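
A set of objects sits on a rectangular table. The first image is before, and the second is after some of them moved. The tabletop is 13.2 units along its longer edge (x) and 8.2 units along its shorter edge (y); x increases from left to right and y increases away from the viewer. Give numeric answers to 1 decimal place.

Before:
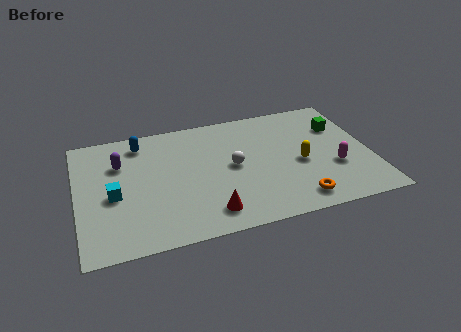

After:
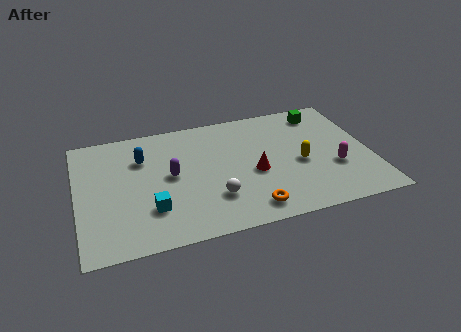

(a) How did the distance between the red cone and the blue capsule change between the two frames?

-0.7

Before: roughly 6.1 units apart; after: 5.4. That's 0.7 units closer together.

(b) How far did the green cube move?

1.4

The green cube was near (12.0, 5.7) before and (11.3, 6.9) after, so it travelled √(0.7² + 1.2²) ≈ 1.4 units.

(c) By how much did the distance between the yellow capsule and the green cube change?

+0.6

The distance was about 2.9 in the first image and 3.5 in the second, so they moved 0.6 units further apart.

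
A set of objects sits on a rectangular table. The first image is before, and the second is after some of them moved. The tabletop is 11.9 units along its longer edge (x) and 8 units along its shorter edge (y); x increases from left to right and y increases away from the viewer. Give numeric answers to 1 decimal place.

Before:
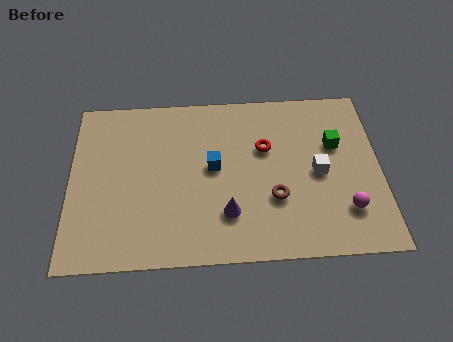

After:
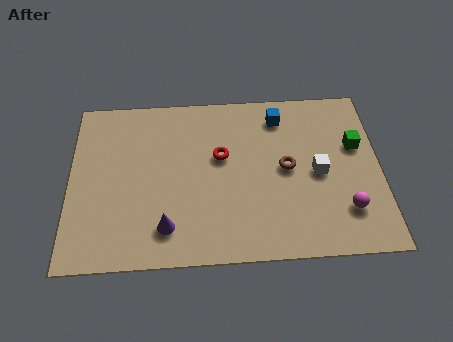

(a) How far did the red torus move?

1.7

From (7.5, 5.1) to (5.8, 4.8), the red torus covered √(1.7² + 0.3²) ≈ 1.7 units.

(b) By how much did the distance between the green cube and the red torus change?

+2.5

They were about 2.7 units apart before and 5.2 after — 2.5 units further apart.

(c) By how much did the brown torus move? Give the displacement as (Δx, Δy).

(0.5, 1.4)

From the two frames, the brown torus sits at roughly (7.8, 2.7) before and (8.3, 4.1) after.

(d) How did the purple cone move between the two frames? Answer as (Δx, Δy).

(-2.3, -0.5)

The purple cone was at about (6.0, 2.1) and moved to about (3.7, 1.6).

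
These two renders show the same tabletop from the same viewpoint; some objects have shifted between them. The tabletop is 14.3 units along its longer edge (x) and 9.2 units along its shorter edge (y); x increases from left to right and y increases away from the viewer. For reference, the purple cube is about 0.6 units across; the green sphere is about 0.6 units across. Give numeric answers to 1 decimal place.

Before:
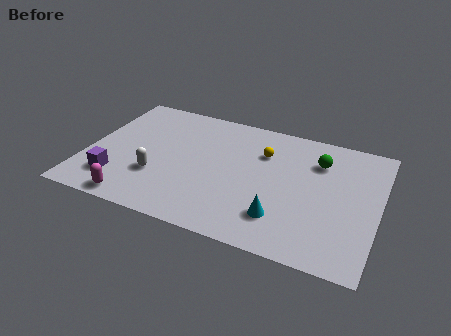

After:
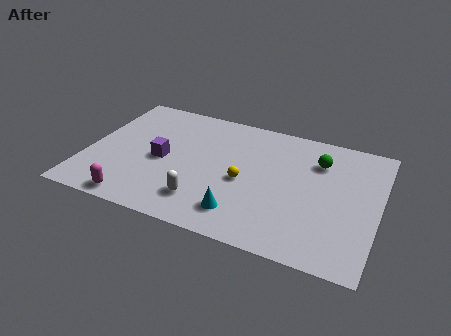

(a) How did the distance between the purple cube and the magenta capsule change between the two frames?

+1.9

They were about 1.6 units apart before and 3.5 after — 1.9 units further apart.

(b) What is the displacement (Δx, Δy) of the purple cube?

(2.0, 2.2)

From the two frames, the purple cube sits at roughly (1.7, 2.1) before and (3.7, 4.3) after.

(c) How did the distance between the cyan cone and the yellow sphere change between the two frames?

-2.2

The distance was about 4.5 in the first image and 2.3 in the second, so they moved 2.2 units closer together.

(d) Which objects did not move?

the green sphere and the magenta capsule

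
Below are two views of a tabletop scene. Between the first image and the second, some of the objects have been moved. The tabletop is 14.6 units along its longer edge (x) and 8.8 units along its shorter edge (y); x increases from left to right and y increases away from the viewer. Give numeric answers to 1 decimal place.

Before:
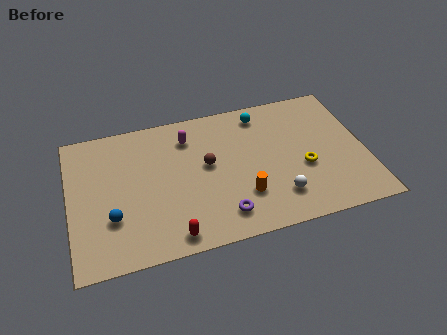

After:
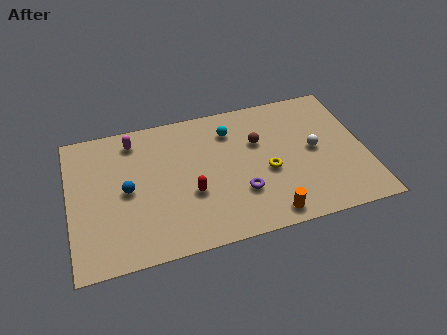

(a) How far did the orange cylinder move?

1.9

The orange cylinder was near (8.4, 2.5) before and (9.5, 1.0) after, so it travelled √(1.1² + 1.5²) ≈ 1.9 units.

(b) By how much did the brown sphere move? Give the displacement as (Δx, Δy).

(2.6, 0.8)

The brown sphere started near (6.8, 4.9) and ended near (9.4, 5.7).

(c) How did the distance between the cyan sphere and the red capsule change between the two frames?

-4.0

They were about 8.1 units apart before and 4.1 after — 4.0 units closer together.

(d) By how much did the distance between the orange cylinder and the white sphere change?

+2.6

They were about 1.8 units apart before and 4.4 after — 2.6 units further apart.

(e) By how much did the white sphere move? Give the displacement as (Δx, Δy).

(2.0, 2.5)

The white sphere started near (10.1, 2.0) and ended near (12.1, 4.5).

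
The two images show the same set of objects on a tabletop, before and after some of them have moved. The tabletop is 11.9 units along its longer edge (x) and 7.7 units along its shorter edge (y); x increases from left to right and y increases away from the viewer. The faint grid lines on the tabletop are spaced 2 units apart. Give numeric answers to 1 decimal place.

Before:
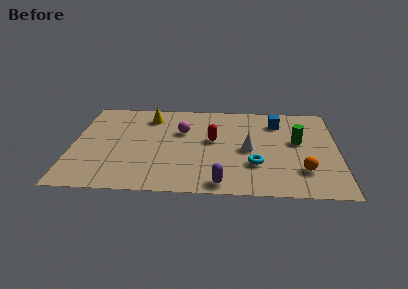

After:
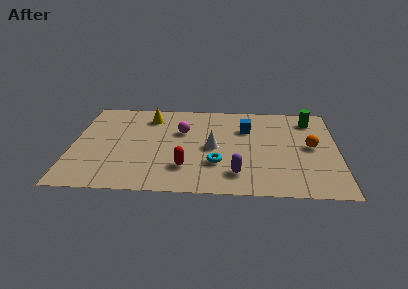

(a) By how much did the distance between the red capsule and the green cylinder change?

+3.3

Before: roughly 3.8 units apart; after: 7.1. That's 3.3 units further apart.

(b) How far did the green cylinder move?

2.0

The green cylinder was near (10.1, 4.4) before and (10.7, 6.3) after, so it travelled √(0.6² + 1.9²) ≈ 2.0 units.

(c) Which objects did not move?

the yellow cone and the magenta sphere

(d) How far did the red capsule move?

2.6

From (6.3, 4.3) to (5.1, 2.0), the red capsule covered √(1.2² + 2.3²) ≈ 2.6 units.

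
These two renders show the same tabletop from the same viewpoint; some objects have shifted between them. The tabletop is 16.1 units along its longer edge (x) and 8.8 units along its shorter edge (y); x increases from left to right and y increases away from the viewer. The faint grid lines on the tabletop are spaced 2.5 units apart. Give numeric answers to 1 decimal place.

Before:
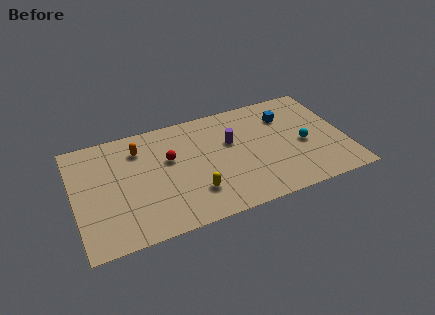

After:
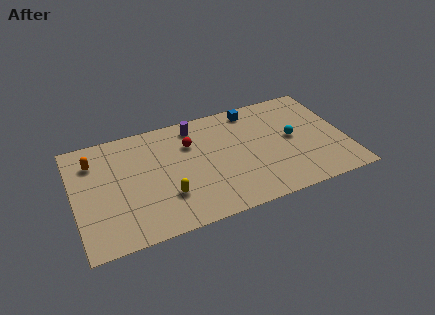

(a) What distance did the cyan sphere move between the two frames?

0.9

The cyan sphere was near (13.6, 3.9) before and (13.0, 4.6) after, so it travelled √(0.6² + 0.7²) ≈ 0.9 units.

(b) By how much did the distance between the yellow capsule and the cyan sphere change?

+1.1

They were about 6.9 units apart before and 8.0 after — 1.1 units further apart.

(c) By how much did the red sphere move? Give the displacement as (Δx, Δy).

(1.3, 0.8)

From the two frames, the red sphere sits at roughly (5.7, 5.4) before and (7.0, 6.2) after.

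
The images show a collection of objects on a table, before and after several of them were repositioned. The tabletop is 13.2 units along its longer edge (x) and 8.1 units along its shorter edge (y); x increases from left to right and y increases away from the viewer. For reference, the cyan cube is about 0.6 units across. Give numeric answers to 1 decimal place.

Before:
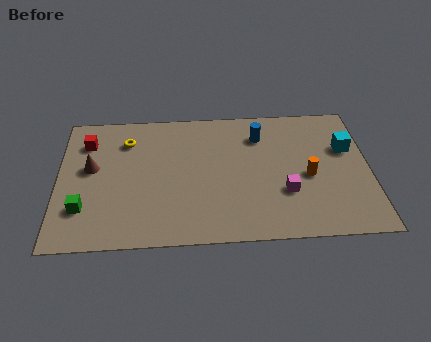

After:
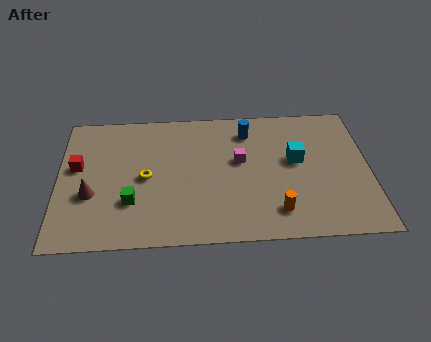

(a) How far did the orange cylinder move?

2.4

The orange cylinder was near (10.6, 3.6) before and (9.2, 1.6) after, so it travelled √(1.4² + 2.0²) ≈ 2.4 units.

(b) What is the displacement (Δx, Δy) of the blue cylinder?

(-0.5, 0.3)

From the two frames, the blue cylinder sits at roughly (8.6, 6.2) before and (8.1, 6.5) after.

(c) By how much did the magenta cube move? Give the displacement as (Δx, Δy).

(-1.9, 2.0)

The magenta cube started near (9.6, 2.7) and ended near (7.7, 4.7).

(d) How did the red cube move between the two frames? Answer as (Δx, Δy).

(-0.4, -1.5)

From the two frames, the red cube sits at roughly (1.2, 6.2) before and (0.8, 4.7) after.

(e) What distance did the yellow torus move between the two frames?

2.4

The yellow torus moved from about (2.9, 6.2) to (3.7, 3.9), a distance of √(0.8² + 2.3²) ≈ 2.4.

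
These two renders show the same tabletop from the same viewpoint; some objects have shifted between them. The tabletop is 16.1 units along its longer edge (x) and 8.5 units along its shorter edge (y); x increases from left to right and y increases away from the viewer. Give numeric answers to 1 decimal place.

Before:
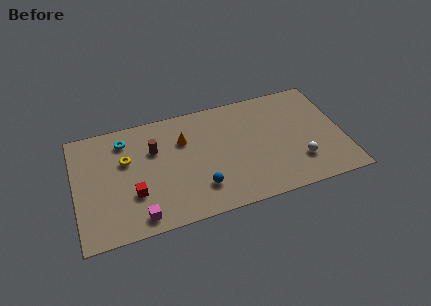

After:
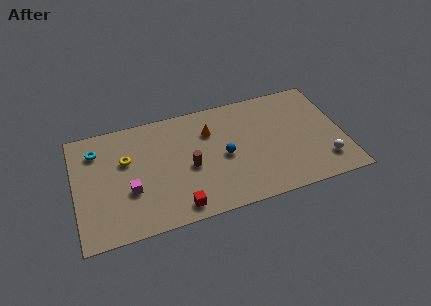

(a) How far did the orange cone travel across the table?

1.6

The orange cone moved from about (6.6, 5.9) to (8.2, 6.1), a distance of √(1.6² + 0.2²) ≈ 1.6.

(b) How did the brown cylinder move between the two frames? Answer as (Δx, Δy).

(2.0, -1.9)

The brown cylinder was at about (4.8, 5.7) and moved to about (6.8, 3.8).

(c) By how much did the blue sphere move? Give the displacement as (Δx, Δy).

(1.6, 1.9)

From the two frames, the blue sphere sits at roughly (7.3, 2.1) before and (8.9, 4.0) after.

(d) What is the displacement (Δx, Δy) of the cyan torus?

(-1.7, -0.3)

The cyan torus started near (3.1, 6.9) and ended near (1.4, 6.6).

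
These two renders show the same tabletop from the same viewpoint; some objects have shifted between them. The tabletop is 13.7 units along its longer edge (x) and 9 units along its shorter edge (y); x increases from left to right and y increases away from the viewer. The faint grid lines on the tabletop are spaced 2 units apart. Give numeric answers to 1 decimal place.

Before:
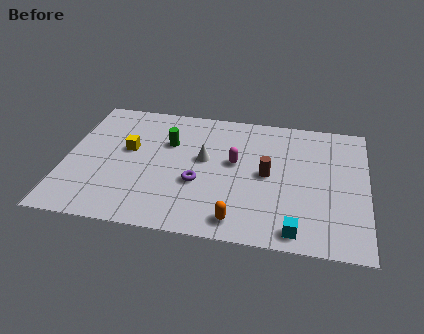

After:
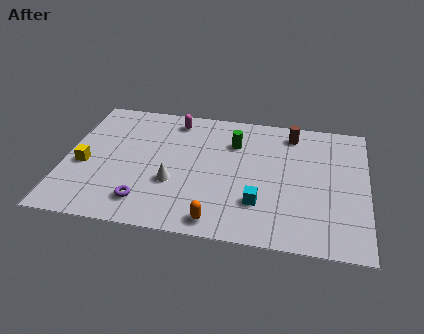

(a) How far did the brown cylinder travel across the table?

3.3

The brown cylinder was near (9.2, 4.5) before and (10.2, 7.6) after, so it travelled √(1.0² + 3.1²) ≈ 3.3 units.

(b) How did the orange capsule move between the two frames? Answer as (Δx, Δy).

(-0.9, -0.2)

The orange capsule started near (8.0, 1.2) and ended near (7.1, 1.0).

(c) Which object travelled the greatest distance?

the magenta capsule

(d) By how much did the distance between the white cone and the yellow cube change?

+0.6

Before: roughly 3.5 units apart; after: 4.1. That's 0.6 units further apart.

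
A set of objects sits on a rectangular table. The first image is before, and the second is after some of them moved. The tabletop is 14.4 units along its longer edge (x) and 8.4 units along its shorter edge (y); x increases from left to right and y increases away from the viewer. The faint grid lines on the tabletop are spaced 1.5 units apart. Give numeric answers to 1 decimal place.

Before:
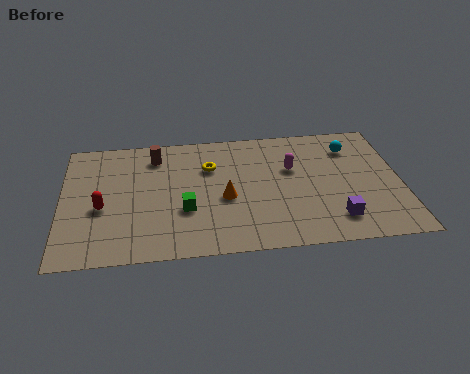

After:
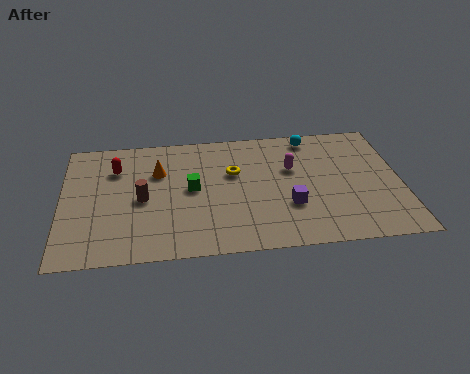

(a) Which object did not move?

the magenta capsule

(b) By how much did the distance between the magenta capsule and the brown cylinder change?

+0.6

The distance was about 6.0 in the first image and 6.6 in the second, so they moved 0.6 units further apart.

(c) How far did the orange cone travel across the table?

3.5

The orange cone was near (6.9, 3.6) before and (4.1, 5.7) after, so it travelled √(2.8² + 2.1²) ≈ 3.5 units.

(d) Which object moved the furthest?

the orange cone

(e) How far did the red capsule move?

2.7

The red capsule was near (1.7, 3.5) before and (2.3, 6.1) after, so it travelled √(0.6² + 2.6²) ≈ 2.7 units.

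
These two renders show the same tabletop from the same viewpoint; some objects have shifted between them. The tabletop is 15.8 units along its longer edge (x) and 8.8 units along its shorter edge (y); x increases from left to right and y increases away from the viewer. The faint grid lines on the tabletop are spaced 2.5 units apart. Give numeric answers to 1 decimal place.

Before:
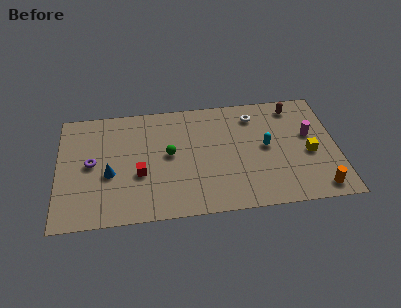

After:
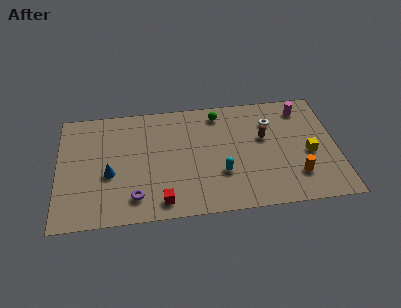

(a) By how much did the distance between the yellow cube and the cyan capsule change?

+2.6

They were about 2.5 units apart before and 5.1 after — 2.6 units further apart.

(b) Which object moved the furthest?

the green sphere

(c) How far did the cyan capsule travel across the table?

3.1

The cyan capsule was near (11.8, 4.6) before and (9.2, 2.9) after, so it travelled √(2.6² + 1.7²) ≈ 3.1 units.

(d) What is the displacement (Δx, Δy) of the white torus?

(1.0, -0.6)

From the two frames, the white torus sits at roughly (11.2, 7.1) before and (12.2, 6.5) after.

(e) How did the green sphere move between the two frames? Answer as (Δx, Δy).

(2.9, 2.8)

The green sphere started near (6.3, 4.7) and ended near (9.2, 7.5).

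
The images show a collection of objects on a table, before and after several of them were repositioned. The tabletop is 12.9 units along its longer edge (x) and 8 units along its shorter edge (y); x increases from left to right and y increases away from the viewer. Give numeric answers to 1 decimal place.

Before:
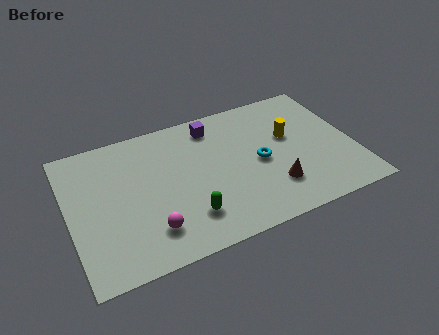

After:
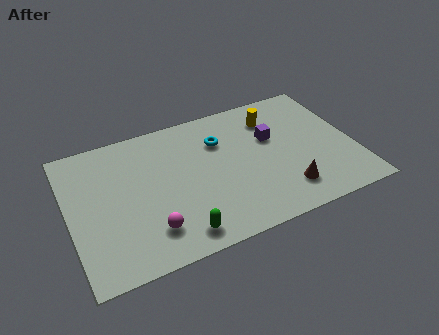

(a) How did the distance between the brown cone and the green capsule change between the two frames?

+1.0

Before: roughly 3.9 units apart; after: 4.9. That's 1.0 units further apart.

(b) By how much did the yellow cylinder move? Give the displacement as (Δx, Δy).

(-0.6, 1.4)

The yellow cylinder was at about (10.1, 4.8) and moved to about (9.5, 6.2).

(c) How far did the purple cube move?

3.0

The purple cube moved from about (6.8, 6.7) to (9.3, 5.0), a distance of √(2.5² + 1.7²) ≈ 3.0.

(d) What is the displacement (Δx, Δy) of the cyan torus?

(-1.6, 1.9)

The cyan torus started near (8.6, 3.8) and ended near (7.0, 5.7).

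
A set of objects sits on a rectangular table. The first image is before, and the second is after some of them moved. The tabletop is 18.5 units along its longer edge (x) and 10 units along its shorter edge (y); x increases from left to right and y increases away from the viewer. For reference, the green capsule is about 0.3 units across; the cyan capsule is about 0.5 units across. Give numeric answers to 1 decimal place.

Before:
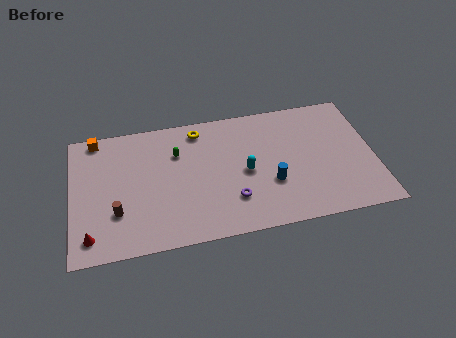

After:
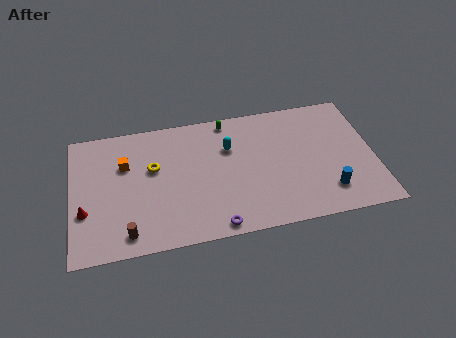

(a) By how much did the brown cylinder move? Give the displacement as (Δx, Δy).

(0.6, -1.7)

The brown cylinder was at about (2.7, 3.1) and moved to about (3.3, 1.4).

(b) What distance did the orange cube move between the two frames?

2.9

The orange cube was near (1.6, 9.1) before and (3.3, 6.7) after, so it travelled √(1.7² + 2.4²) ≈ 2.9 units.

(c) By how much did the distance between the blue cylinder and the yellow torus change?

+4.6

The distance was about 6.6 in the first image and 11.2 in the second, so they moved 4.6 units further apart.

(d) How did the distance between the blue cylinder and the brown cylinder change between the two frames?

+2.8

Before: roughly 9.4 units apart; after: 12.2. That's 2.8 units further apart.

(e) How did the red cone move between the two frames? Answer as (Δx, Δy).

(-0.3, 1.9)

From the two frames, the red cone sits at roughly (1.1, 1.6) before and (0.8, 3.5) after.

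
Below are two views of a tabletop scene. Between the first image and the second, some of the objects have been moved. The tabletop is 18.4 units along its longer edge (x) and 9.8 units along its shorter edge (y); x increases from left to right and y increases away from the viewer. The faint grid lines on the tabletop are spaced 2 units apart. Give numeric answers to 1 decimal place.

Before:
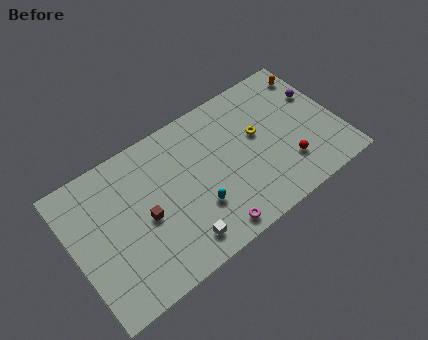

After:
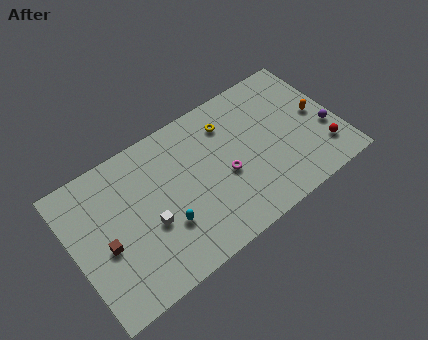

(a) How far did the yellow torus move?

2.6

The yellow torus was near (13.0, 5.7) before and (11.2, 7.6) after, so it travelled √(1.8² + 1.9²) ≈ 2.6 units.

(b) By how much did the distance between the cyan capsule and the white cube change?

-0.9

The distance was about 2.1 in the first image and 1.2 in the second, so they moved 0.9 units closer together.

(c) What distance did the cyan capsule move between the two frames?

2.2

The cyan capsule was near (8.2, 3.1) before and (6.0, 3.2) after, so it travelled √(2.2² + 0.1²) ≈ 2.2 units.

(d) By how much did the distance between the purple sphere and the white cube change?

+0.8

They were about 11.7 units apart before and 12.5 after — 0.8 units further apart.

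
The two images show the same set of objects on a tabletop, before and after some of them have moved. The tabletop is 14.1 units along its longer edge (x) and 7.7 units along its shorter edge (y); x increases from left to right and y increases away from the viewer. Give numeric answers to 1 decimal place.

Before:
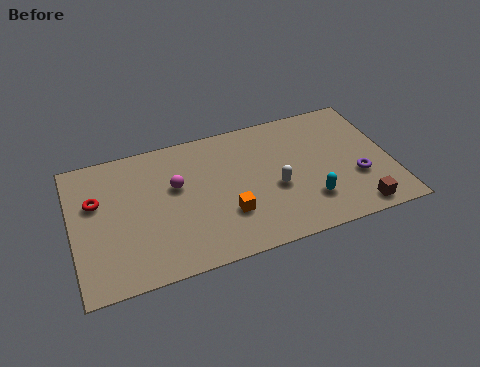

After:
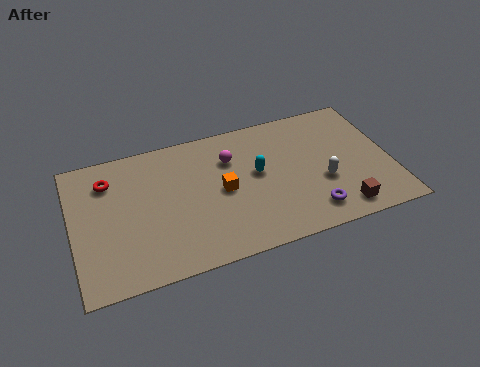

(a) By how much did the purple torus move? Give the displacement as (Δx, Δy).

(-2.2, -1.3)

From the two frames, the purple torus sits at roughly (12.5, 2.7) before and (10.3, 1.4) after.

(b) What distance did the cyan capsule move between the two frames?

3.1

From (10.3, 2.0) to (8.2, 4.3), the cyan capsule covered √(2.1² + 2.3²) ≈ 3.1 units.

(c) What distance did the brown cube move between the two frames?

0.7

From (12.3, 0.9) to (11.6, 1.1), the brown cube covered √(0.7² + 0.2²) ≈ 0.7 units.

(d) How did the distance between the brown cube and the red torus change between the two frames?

-0.9

Before: roughly 11.9 units apart; after: 11.0. That's 0.9 units closer together.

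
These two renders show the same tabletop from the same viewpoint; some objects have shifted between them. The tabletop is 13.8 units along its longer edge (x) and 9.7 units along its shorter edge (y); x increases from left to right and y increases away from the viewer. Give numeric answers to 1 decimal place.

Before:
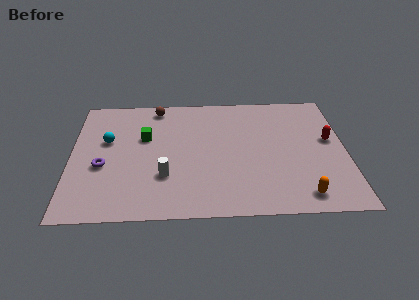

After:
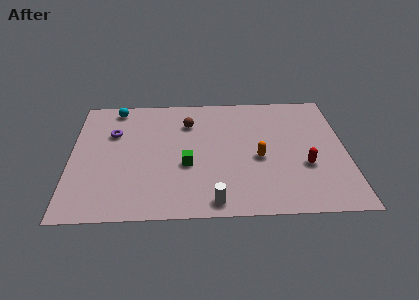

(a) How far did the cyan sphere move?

2.7

From (1.8, 5.9) to (2.2, 8.6), the cyan sphere covered √(0.4² + 2.7²) ≈ 2.7 units.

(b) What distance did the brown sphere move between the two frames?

2.1

The brown sphere was near (4.3, 8.6) before and (5.9, 7.2) after, so it travelled √(1.6² + 1.4²) ≈ 2.1 units.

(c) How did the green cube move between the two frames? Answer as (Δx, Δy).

(2.1, -2.3)

From the two frames, the green cube sits at roughly (3.7, 6.1) before and (5.8, 3.8) after.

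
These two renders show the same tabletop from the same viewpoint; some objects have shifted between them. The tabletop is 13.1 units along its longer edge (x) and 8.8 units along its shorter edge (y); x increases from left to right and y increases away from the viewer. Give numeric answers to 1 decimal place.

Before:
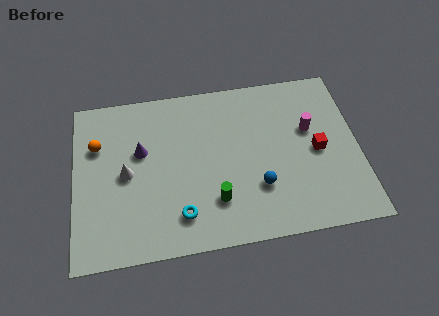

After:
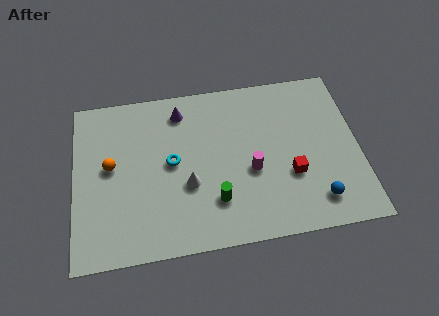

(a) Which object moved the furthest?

the magenta cylinder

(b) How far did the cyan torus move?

2.8

The cyan torus was near (4.8, 1.8) before and (4.5, 4.6) after, so it travelled √(0.3² + 2.8²) ≈ 2.8 units.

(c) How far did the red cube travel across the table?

1.7

The red cube moved from about (11.2, 4.2) to (9.9, 3.1), a distance of √(1.3² + 1.1²) ≈ 1.7.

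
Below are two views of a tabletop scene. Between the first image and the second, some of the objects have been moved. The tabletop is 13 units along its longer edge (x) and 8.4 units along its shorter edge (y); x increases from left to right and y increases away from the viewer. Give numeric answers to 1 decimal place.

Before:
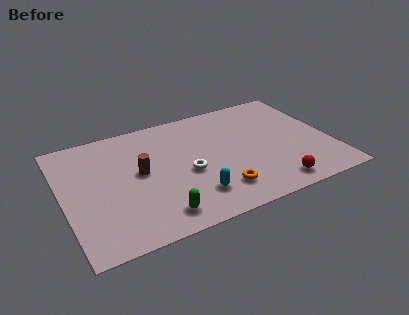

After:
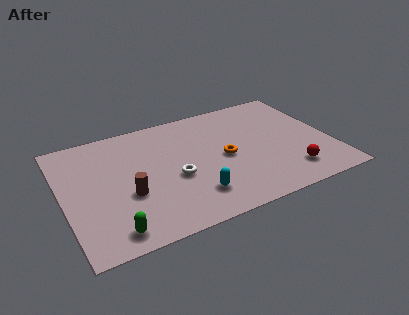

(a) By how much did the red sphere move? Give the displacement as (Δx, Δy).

(0.9, 0.6)

From the two frames, the red sphere sits at roughly (9.8, 1.1) before and (10.7, 1.7) after.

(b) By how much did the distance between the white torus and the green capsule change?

+1.2

They were about 2.9 units apart before and 4.1 after — 1.2 units further apart.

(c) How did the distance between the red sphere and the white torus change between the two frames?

+1.1

They were about 4.6 units apart before and 5.7 after — 1.1 units further apart.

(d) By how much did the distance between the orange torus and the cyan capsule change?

+1.6

Before: roughly 1.2 units apart; after: 2.8. That's 1.6 units further apart.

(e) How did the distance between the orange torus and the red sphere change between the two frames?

+1.0

The distance was about 2.7 in the first image and 3.7 in the second, so they moved 1.0 units further apart.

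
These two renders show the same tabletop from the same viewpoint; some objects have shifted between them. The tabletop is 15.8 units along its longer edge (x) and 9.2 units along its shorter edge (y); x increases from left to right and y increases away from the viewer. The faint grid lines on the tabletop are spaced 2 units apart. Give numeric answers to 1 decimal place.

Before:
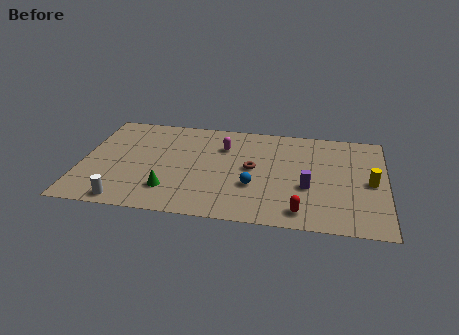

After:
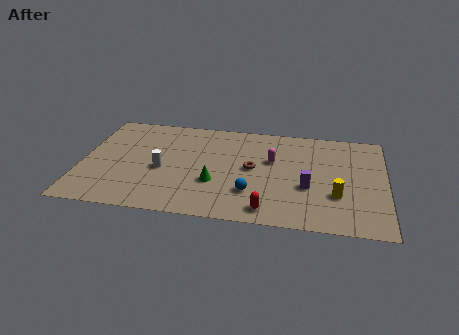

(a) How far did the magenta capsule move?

2.8

From (7.3, 6.6) to (9.9, 5.7), the magenta capsule covered √(2.6² + 0.9²) ≈ 2.8 units.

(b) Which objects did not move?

the purple cylinder and the brown torus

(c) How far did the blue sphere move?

0.6

From (9.0, 3.2) to (8.9, 2.6), the blue sphere covered √(0.1² + 0.6²) ≈ 0.6 units.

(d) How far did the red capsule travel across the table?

1.7

The red capsule moved from about (11.5, 1.3) to (9.8, 1.2), a distance of √(1.7² + 0.1²) ≈ 1.7.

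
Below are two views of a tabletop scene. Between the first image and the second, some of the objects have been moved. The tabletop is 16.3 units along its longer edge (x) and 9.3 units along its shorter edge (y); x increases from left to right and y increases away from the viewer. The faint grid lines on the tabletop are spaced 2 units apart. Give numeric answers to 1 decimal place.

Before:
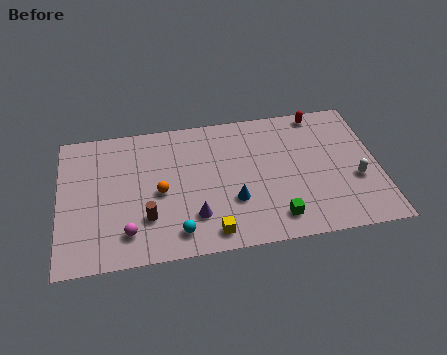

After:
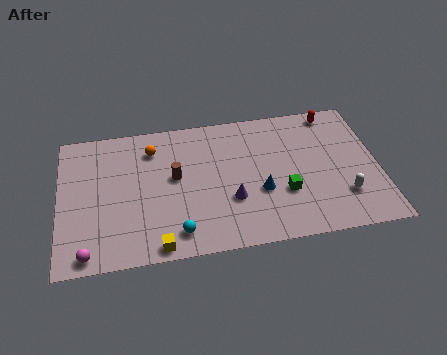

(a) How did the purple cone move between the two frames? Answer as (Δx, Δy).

(1.9, 0.8)

From the two frames, the purple cone sits at roughly (6.8, 2.4) before and (8.7, 3.2) after.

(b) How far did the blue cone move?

1.5

The blue cone was near (8.8, 3.1) before and (10.2, 3.5) after, so it travelled √(1.4² + 0.4²) ≈ 1.5 units.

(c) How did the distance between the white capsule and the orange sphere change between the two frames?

+0.7

They were about 10.0 units apart before and 10.7 after — 0.7 units further apart.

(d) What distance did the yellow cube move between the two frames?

2.7

From (7.6, 1.2) to (4.9, 0.8), the yellow cube covered √(2.7² + 0.4²) ≈ 2.7 units.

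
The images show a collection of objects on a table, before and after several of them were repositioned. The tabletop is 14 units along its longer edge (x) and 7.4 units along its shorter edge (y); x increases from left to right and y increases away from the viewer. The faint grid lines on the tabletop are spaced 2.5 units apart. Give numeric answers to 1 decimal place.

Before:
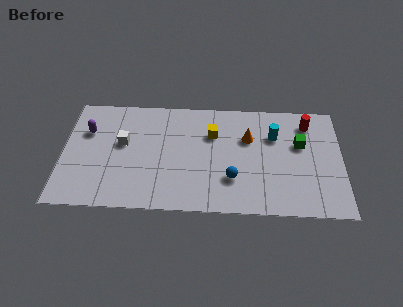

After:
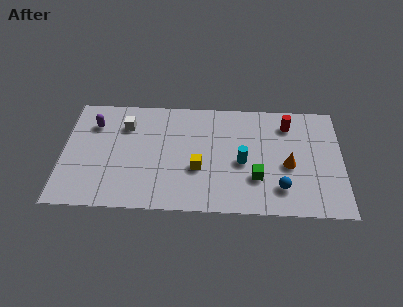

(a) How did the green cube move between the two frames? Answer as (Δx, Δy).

(-2.2, -2.3)

The green cube was at about (11.9, 4.6) and moved to about (9.7, 2.3).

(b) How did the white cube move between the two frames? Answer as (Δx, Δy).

(0.1, 1.2)

The white cube started near (3.0, 4.3) and ended near (3.1, 5.5).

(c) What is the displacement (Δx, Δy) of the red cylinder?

(-1.0, -0.1)

The red cylinder started near (12.3, 6.0) and ended near (11.3, 5.9).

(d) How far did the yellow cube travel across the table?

2.4

The yellow cube was near (7.5, 5.1) before and (6.8, 2.8) after, so it travelled √(0.7² + 2.3²) ≈ 2.4 units.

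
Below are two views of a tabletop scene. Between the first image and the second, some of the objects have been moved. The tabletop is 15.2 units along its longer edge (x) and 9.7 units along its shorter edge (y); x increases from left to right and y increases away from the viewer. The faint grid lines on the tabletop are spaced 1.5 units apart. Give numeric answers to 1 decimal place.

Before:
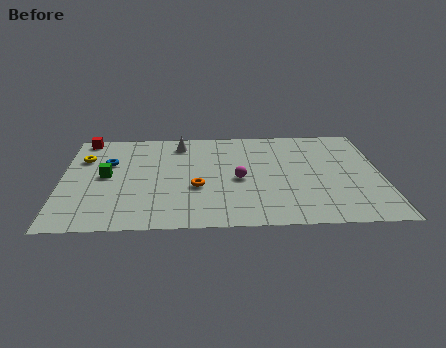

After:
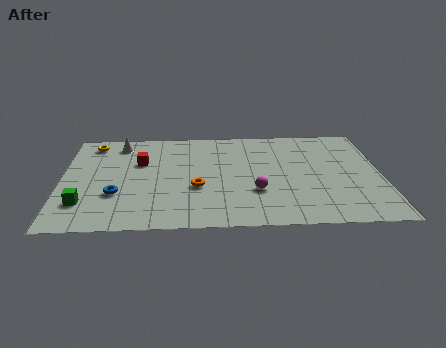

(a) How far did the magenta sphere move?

1.4

The magenta sphere was near (8.4, 4.4) before and (9.2, 3.2) after, so it travelled √(0.8² + 1.2²) ≈ 1.4 units.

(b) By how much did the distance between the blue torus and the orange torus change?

-1.1

The distance was about 4.9 in the first image and 3.8 in the second, so they moved 1.1 units closer together.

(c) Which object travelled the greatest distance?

the red cube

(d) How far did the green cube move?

2.8

The green cube moved from about (2.1, 5.0) to (1.1, 2.4), a distance of √(1.0² + 2.6²) ≈ 2.8.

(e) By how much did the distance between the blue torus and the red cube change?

+0.5

They were about 2.8 units apart before and 3.3 after — 0.5 units further apart.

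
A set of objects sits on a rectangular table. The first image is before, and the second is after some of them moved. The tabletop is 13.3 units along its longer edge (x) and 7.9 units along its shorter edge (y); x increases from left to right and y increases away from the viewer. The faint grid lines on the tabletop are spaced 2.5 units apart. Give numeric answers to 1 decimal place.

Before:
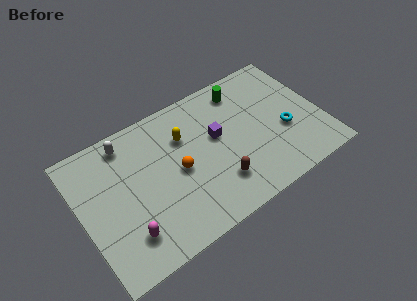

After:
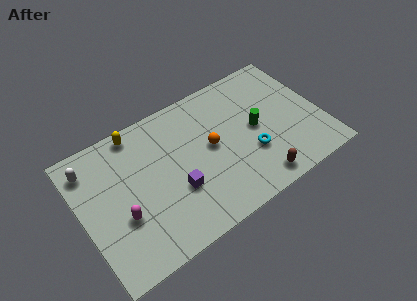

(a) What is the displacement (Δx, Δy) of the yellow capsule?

(-2.4, 1.6)

The yellow capsule was at about (5.9, 5.5) and moved to about (3.5, 7.1).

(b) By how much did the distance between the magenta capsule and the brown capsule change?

+2.3

The distance was about 5.1 in the first image and 7.4 in the second, so they moved 2.3 units further apart.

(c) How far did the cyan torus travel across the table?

2.0

From (11.2, 3.1) to (9.2, 2.7), the cyan torus covered √(2.0² + 0.4²) ≈ 2.0 units.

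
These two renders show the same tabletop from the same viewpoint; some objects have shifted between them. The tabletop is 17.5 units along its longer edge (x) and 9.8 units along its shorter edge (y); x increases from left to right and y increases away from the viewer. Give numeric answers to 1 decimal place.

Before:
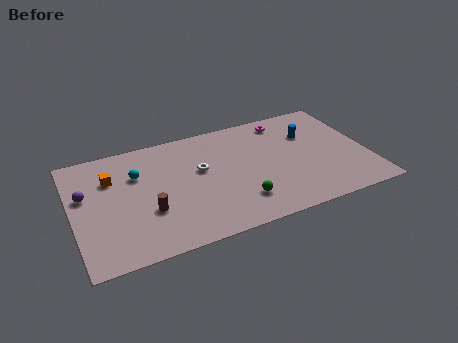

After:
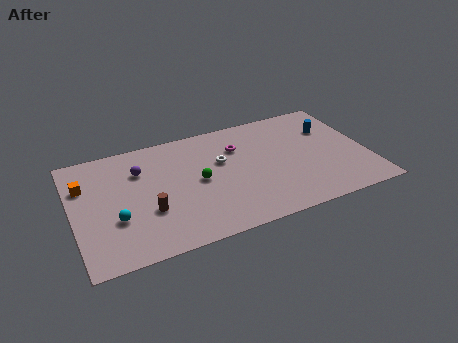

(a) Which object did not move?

the brown cylinder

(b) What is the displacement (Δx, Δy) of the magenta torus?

(-3.0, -1.4)

The magenta torus was at about (13.0, 8.4) and moved to about (10.0, 7.0).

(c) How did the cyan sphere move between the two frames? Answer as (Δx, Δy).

(-1.5, -3.3)

From the two frames, the cyan sphere sits at roughly (3.9, 6.7) before and (2.4, 3.4) after.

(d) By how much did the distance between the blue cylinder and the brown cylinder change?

+1.3

The distance was about 10.5 in the first image and 11.8 in the second, so they moved 1.3 units further apart.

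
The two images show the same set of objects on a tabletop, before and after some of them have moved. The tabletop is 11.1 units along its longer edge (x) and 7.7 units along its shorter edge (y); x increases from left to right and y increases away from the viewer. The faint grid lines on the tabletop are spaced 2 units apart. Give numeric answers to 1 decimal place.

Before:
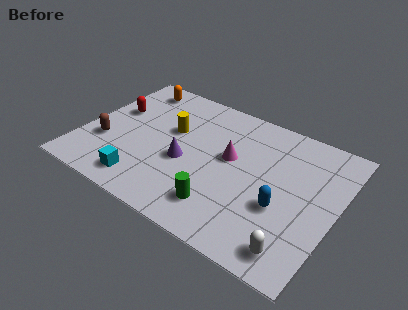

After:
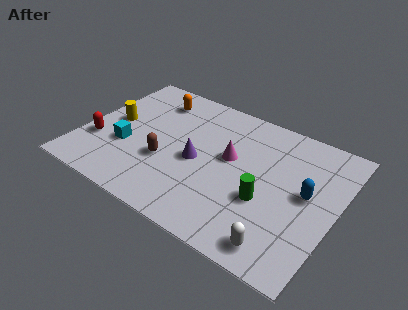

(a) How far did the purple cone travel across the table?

0.6

The purple cone was near (4.6, 3.2) before and (5.1, 3.5) after, so it travelled √(0.5² + 0.3²) ≈ 0.6 units.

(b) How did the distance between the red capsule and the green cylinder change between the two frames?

+1.2

Before: roughly 6.2 units apart; after: 7.4. That's 1.2 units further apart.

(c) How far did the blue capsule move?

1.5

The blue capsule moved from about (8.9, 2.9) to (9.8, 4.1), a distance of √(0.9² + 1.2²) ≈ 1.5.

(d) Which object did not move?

the magenta cone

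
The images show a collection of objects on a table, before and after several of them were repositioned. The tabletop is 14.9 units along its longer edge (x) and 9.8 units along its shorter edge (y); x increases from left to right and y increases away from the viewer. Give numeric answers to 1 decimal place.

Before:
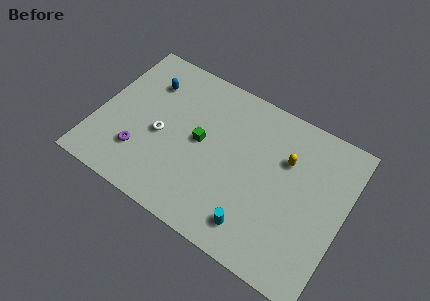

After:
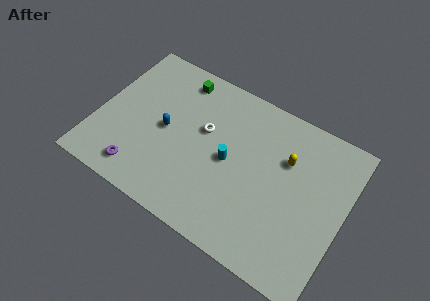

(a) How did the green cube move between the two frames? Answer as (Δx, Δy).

(-1.9, 3.3)

The green cube was at about (6.2, 5.1) and moved to about (4.3, 8.4).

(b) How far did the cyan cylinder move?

3.7

The cyan cylinder was near (10.1, 1.7) before and (8.0, 4.8) after, so it travelled √(2.1² + 3.1²) ≈ 3.7 units.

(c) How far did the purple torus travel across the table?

1.1

From (2.9, 2.6) to (3.1, 1.5), the purple torus covered √(0.2² + 1.1²) ≈ 1.1 units.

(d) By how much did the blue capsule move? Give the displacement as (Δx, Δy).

(1.5, -2.5)

The blue capsule was at about (2.6, 7.3) and moved to about (4.1, 4.8).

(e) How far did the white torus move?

2.9

The white torus moved from about (3.9, 4.3) to (6.3, 5.9), a distance of √(2.4² + 1.6²) ≈ 2.9.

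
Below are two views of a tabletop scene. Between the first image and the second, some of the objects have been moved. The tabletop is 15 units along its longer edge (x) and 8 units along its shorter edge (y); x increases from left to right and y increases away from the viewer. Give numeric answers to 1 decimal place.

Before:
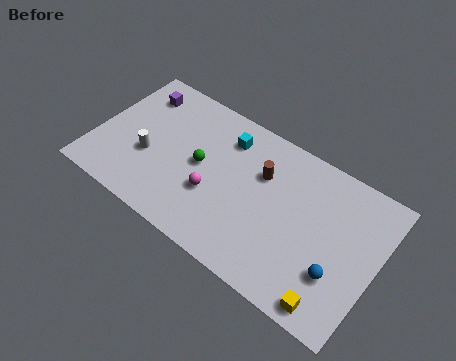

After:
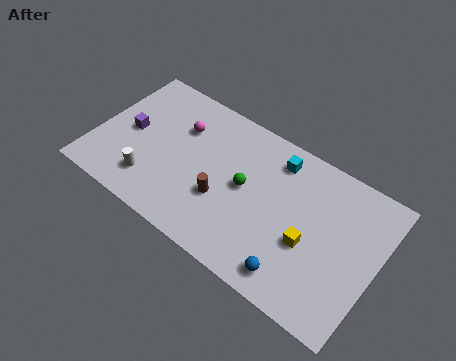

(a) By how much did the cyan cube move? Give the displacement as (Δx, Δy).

(2.7, 0.3)

From the two frames, the cyan cube sits at roughly (6.6, 6.3) before and (9.3, 6.6) after.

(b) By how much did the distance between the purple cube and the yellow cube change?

-2.8

They were about 12.7 units apart before and 9.9 after — 2.8 units closer together.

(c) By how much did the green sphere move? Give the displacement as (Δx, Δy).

(2.4, 0.1)

The green sphere was at about (5.6, 4.1) and moved to about (8.0, 4.2).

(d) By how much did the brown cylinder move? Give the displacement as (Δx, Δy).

(-1.7, -2.5)

The brown cylinder was at about (8.7, 5.4) and moved to about (7.0, 2.9).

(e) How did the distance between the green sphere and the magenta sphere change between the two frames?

+2.5

Before: roughly 1.5 units apart; after: 4.0. That's 2.5 units further apart.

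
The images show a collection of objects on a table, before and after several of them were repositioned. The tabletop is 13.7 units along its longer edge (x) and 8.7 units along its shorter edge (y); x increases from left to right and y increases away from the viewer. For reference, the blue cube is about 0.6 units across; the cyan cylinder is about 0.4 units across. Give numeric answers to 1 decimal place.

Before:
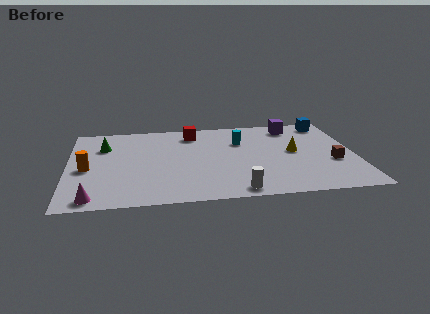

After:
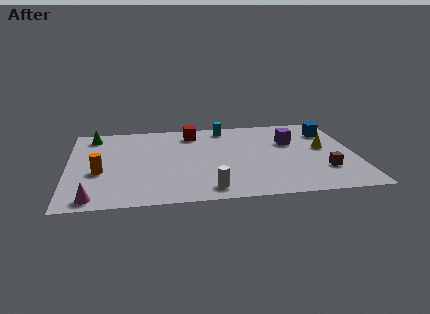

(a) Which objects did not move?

the red cube and the magenta cone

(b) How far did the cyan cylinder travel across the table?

1.7

The cyan cylinder was near (8.3, 6.0) before and (7.6, 7.6) after, so it travelled √(0.7² + 1.6²) ≈ 1.7 units.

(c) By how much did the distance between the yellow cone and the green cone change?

+2.1

They were about 9.2 units apart before and 11.3 after — 2.1 units further apart.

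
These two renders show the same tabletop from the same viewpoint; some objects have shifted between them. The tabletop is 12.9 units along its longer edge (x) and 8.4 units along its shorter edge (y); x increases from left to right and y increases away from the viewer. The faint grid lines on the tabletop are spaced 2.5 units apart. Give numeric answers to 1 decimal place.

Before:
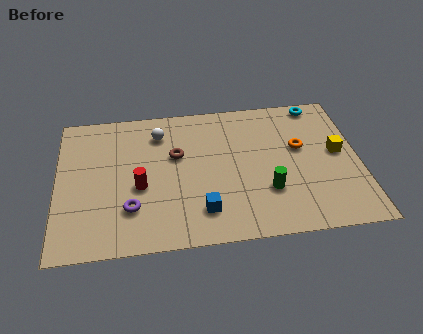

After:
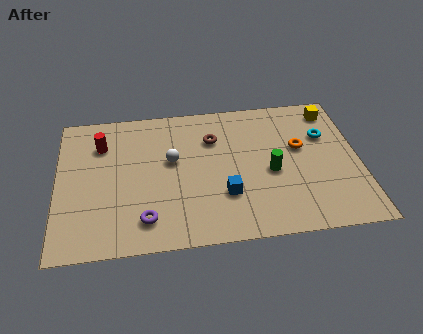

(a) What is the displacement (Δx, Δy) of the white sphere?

(0.5, -1.7)

The white sphere was at about (4.4, 6.6) and moved to about (4.9, 4.9).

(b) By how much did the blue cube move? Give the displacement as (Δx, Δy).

(1.0, 0.8)

From the two frames, the blue cube sits at roughly (6.1, 1.8) before and (7.1, 2.6) after.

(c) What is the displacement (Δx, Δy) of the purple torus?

(0.6, -0.7)

The purple torus started near (3.1, 2.3) and ended near (3.7, 1.6).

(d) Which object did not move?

the orange torus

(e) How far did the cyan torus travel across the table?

2.0

The cyan torus moved from about (11.3, 7.6) to (11.5, 5.6), a distance of √(0.2² + 2.0²) ≈ 2.0.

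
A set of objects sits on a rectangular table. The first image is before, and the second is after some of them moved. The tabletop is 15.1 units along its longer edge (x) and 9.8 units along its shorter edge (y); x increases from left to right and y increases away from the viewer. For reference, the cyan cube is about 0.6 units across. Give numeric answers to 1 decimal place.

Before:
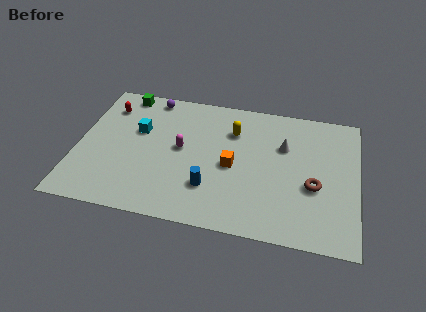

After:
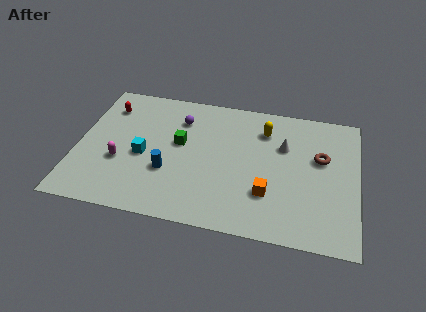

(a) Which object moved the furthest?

the green cube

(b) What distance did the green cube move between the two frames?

4.6

From (2.2, 8.8) to (5.5, 5.6), the green cube covered √(3.3² + 3.2²) ≈ 4.6 units.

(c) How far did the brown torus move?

2.1

The brown torus was near (12.8, 3.9) before and (13.1, 6.0) after, so it travelled √(0.3² + 2.1²) ≈ 2.1 units.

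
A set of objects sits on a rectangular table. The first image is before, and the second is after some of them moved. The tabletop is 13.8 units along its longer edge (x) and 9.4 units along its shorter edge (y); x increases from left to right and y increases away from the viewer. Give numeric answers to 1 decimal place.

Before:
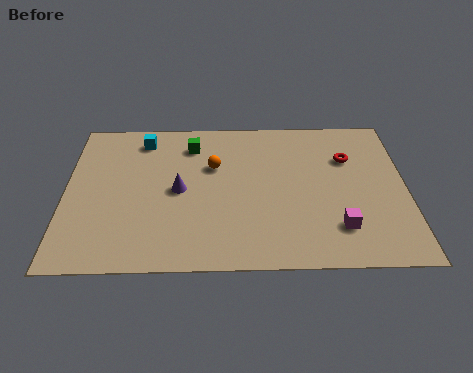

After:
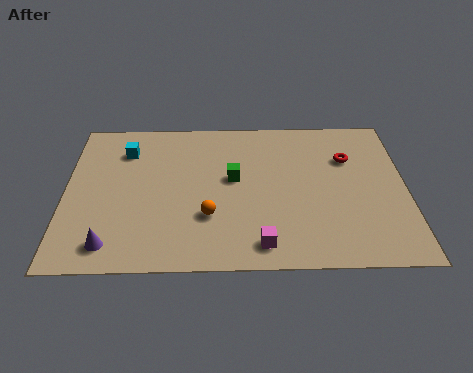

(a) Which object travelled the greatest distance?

the purple cone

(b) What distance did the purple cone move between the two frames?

4.2

The purple cone moved from about (4.6, 4.6) to (1.9, 1.4), a distance of √(2.7² + 3.2²) ≈ 4.2.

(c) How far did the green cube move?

2.8

The green cube was near (5.1, 7.5) before and (6.8, 5.3) after, so it travelled √(1.7² + 2.2²) ≈ 2.8 units.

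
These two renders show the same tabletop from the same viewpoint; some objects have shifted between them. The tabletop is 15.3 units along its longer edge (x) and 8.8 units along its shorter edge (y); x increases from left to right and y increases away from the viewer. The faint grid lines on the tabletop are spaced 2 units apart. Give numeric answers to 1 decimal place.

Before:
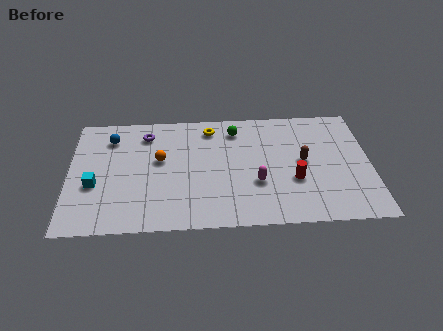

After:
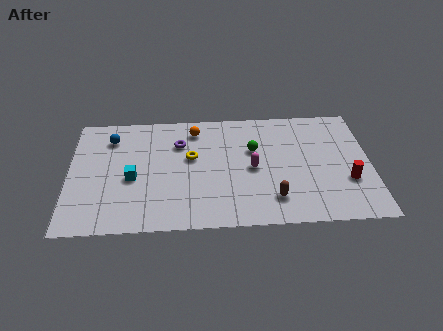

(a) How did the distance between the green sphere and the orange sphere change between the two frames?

-1.0

Before: roughly 4.4 units apart; after: 3.4. That's 1.0 units closer together.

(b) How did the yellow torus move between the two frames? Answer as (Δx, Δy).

(-1.0, -2.2)

From the two frames, the yellow torus sits at roughly (7.2, 7.4) before and (6.2, 5.2) after.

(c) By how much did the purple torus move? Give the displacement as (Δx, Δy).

(1.7, -0.8)

The purple torus was at about (3.9, 7.1) and moved to about (5.6, 6.3).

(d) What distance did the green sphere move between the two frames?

1.8

From (8.5, 7.2) to (9.4, 5.6), the green sphere covered √(0.9² + 1.6²) ≈ 1.8 units.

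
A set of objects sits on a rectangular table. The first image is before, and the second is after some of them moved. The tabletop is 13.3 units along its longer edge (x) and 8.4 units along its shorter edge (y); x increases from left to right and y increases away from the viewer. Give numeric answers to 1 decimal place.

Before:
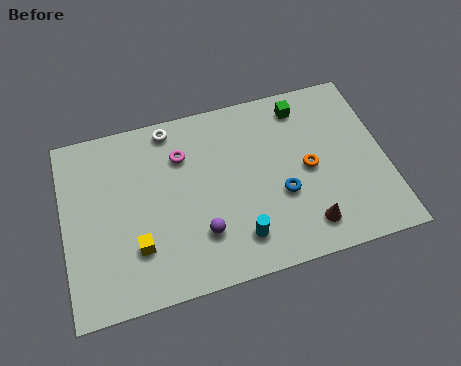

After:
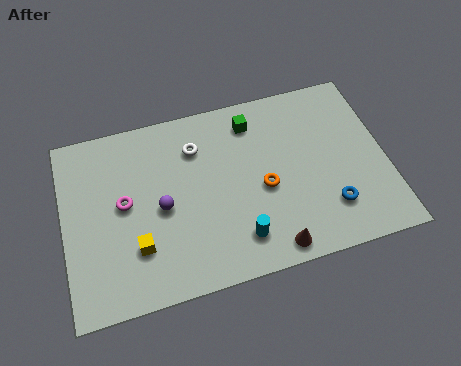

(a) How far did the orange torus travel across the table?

1.9

The orange torus moved from about (10.1, 4.1) to (8.2, 3.7), a distance of √(1.9² + 0.4²) ≈ 1.9.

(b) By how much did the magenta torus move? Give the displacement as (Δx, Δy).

(-2.5, -1.6)

From the two frames, the magenta torus sits at roughly (5.0, 6.1) before and (2.5, 4.5) after.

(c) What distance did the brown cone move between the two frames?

1.6

The brown cone moved from about (9.8, 1.5) to (8.3, 0.9), a distance of √(1.5² + 0.6²) ≈ 1.6.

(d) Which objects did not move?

the cyan cylinder and the yellow cube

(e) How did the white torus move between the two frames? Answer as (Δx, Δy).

(1.0, -1.2)

The white torus was at about (4.6, 7.5) and moved to about (5.6, 6.3).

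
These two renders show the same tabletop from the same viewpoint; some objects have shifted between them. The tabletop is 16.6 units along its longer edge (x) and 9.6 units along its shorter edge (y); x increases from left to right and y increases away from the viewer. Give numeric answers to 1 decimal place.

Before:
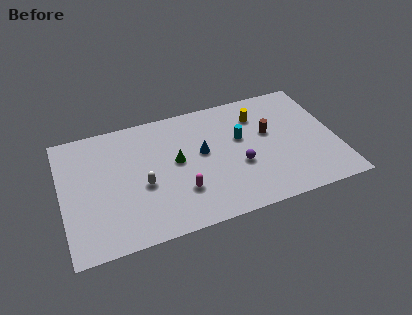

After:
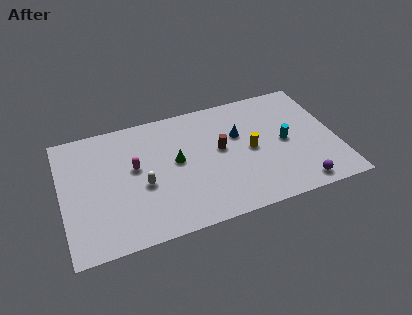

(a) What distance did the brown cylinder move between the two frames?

3.0

The brown cylinder was near (12.6, 5.7) before and (9.6, 5.3) after, so it travelled √(3.0² + 0.4²) ≈ 3.0 units.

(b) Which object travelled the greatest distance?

the purple sphere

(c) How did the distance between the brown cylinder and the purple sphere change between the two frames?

+3.3

They were about 2.8 units apart before and 6.1 after — 3.3 units further apart.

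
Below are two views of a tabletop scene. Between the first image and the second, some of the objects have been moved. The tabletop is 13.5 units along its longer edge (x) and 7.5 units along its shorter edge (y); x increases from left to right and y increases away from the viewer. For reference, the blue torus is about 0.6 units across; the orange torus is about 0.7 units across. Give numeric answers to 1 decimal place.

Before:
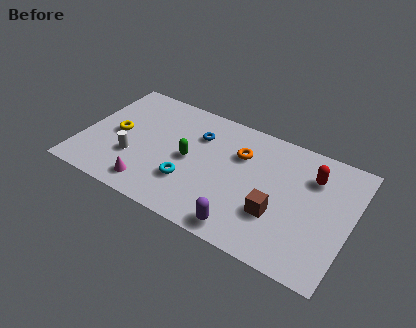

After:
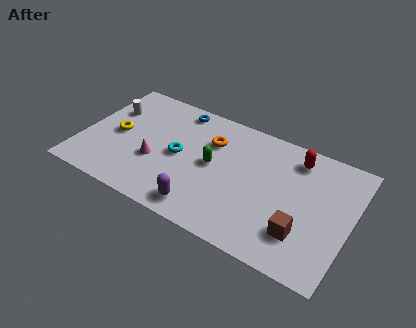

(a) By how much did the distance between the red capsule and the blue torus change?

+0.3

They were about 5.8 units apart before and 6.1 after — 0.3 units further apart.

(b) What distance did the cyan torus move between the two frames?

1.6

From (5.6, 2.3) to (4.9, 3.7), the cyan torus covered √(0.7² + 1.4²) ≈ 1.6 units.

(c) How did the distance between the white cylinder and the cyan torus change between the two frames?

+1.1

The distance was about 2.9 in the first image and 4.0 in the second, so they moved 1.1 units further apart.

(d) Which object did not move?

the yellow torus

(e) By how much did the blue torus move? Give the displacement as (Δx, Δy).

(-1.2, 1.2)

The blue torus started near (5.6, 5.4) and ended near (4.4, 6.6).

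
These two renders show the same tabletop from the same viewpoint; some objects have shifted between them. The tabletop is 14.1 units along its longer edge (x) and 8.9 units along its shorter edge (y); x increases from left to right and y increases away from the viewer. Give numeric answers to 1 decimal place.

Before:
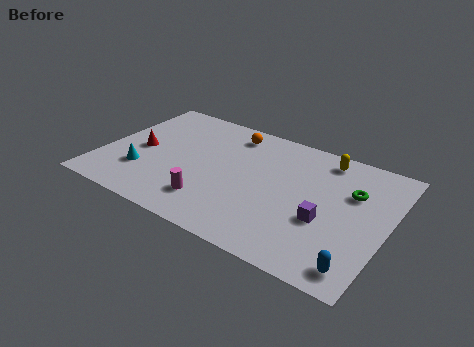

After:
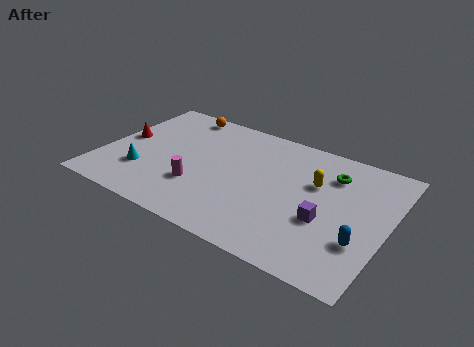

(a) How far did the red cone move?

1.1

From (1.8, 4.2) to (0.8, 4.7), the red cone covered √(1.0² + 0.5²) ≈ 1.1 units.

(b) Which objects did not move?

the purple cube and the cyan cone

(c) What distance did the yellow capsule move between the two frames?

2.0

The yellow capsule was near (10.6, 7.7) before and (10.4, 5.7) after, so it travelled √(0.2² + 2.0²) ≈ 2.0 units.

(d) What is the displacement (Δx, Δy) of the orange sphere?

(-2.8, 0.5)

The orange sphere started near (5.9, 7.5) and ended near (3.1, 8.0).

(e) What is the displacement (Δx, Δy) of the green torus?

(-1.1, 0.8)

The green torus started near (12.2, 5.9) and ended near (11.1, 6.7).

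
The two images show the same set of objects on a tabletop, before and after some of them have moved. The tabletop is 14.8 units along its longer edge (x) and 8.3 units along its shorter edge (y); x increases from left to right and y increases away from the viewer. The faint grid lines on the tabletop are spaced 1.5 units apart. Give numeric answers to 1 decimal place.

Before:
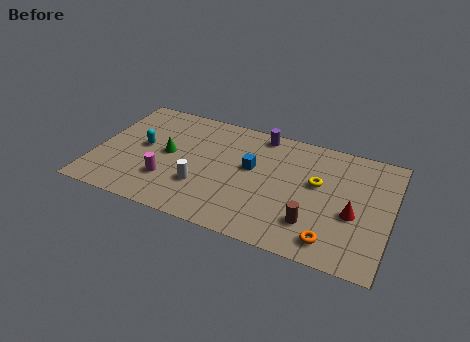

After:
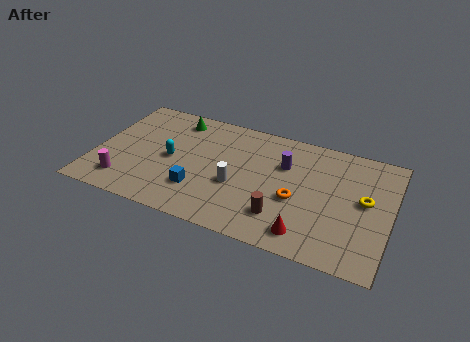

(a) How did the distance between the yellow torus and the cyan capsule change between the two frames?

+0.9

They were about 8.8 units apart before and 9.7 after — 0.9 units further apart.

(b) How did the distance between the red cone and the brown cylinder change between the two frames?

-0.8

They were about 2.3 units apart before and 1.5 after — 0.8 units closer together.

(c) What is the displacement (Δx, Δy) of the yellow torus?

(2.4, -0.4)

The yellow torus started near (11.1, 4.9) and ended near (13.5, 4.5).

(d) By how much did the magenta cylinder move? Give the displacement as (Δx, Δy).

(-2.1, -0.8)

The magenta cylinder was at about (3.8, 2.4) and moved to about (1.7, 1.6).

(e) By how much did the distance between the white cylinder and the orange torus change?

-3.7

The distance was about 6.7 in the first image and 3.0 in the second, so they moved 3.7 units closer together.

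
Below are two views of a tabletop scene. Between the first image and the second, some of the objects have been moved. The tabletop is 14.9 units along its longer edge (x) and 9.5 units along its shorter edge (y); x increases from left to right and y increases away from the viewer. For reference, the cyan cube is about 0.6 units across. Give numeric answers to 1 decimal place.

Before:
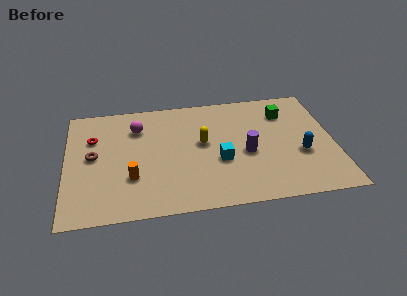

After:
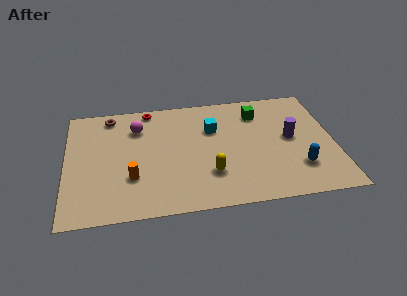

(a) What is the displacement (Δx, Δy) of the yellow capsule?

(0.3, -2.6)

The yellow capsule was at about (7.6, 5.3) and moved to about (7.9, 2.7).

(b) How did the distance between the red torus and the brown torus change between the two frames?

+0.7

They were about 1.5 units apart before and 2.2 after — 0.7 units further apart.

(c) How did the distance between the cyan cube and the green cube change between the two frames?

-2.4

Before: roughly 5.2 units apart; after: 2.8. That's 2.4 units closer together.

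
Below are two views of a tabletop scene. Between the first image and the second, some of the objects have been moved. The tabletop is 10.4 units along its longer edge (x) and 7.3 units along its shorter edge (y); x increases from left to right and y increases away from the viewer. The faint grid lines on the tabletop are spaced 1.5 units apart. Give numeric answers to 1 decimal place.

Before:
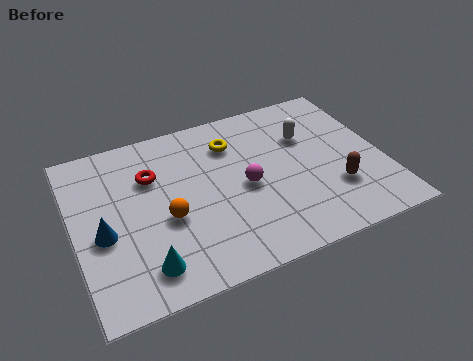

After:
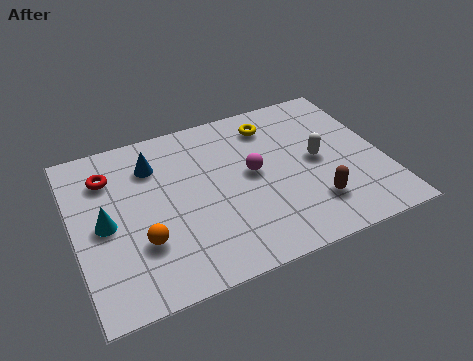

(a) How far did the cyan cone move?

2.5

The cyan cone was near (2.1, 1.3) before and (1.0, 3.5) after, so it travelled √(1.1² + 2.2²) ≈ 2.5 units.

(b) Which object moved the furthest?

the blue cone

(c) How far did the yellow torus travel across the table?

1.5

The yellow torus moved from about (5.5, 5.5) to (6.9, 5.9), a distance of √(1.4² + 0.4²) ≈ 1.5.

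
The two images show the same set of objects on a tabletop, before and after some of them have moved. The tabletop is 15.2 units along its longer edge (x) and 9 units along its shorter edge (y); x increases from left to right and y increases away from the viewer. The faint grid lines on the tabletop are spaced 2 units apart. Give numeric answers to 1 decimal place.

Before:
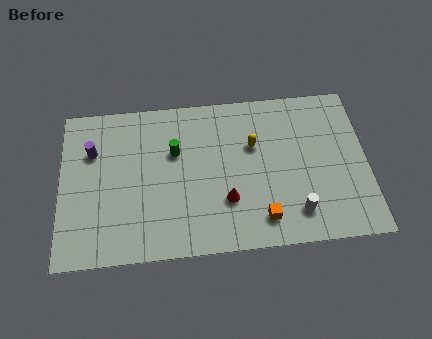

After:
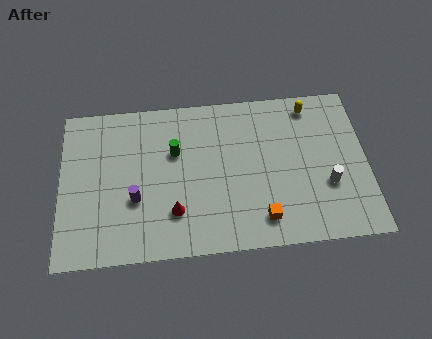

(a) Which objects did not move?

the green cylinder and the orange cube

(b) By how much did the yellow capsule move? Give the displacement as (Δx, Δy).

(2.9, 2.0)

The yellow capsule was at about (9.6, 5.8) and moved to about (12.5, 7.8).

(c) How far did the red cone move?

2.6

From (8.2, 2.8) to (5.6, 2.4), the red cone covered √(2.6² + 0.4²) ≈ 2.6 units.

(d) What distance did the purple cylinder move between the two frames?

3.6

The purple cylinder was near (1.6, 6.2) before and (3.7, 3.3) after, so it travelled √(2.1² + 2.9²) ≈ 3.6 units.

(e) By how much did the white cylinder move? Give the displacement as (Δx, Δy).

(1.6, 1.4)

The white cylinder started near (11.6, 1.8) and ended near (13.2, 3.2).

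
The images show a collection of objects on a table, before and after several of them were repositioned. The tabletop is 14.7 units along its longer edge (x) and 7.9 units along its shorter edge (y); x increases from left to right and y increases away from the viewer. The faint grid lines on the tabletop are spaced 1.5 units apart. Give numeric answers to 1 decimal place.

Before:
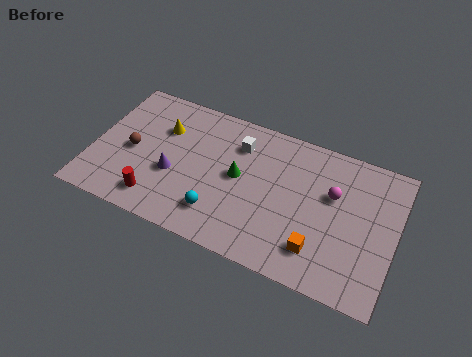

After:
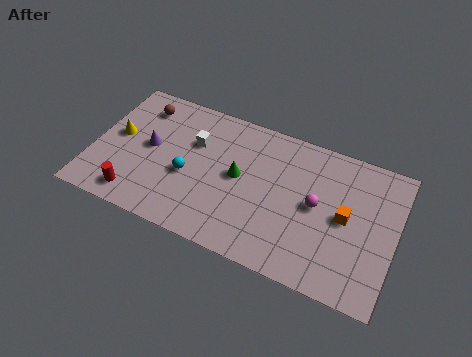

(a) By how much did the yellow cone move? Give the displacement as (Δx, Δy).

(-2.1, -1.2)

The yellow cone started near (3.2, 5.5) and ended near (1.1, 4.3).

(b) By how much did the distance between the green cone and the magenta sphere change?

-0.8

They were about 4.6 units apart before and 3.8 after — 0.8 units closer together.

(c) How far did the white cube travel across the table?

2.2

From (6.9, 6.0) to (4.8, 5.3), the white cube covered √(2.1² + 0.7²) ≈ 2.2 units.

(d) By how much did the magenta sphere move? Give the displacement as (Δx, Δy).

(-0.7, -0.9)

From the two frames, the magenta sphere sits at roughly (11.6, 5.0) before and (10.9, 4.1) after.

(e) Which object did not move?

the green cone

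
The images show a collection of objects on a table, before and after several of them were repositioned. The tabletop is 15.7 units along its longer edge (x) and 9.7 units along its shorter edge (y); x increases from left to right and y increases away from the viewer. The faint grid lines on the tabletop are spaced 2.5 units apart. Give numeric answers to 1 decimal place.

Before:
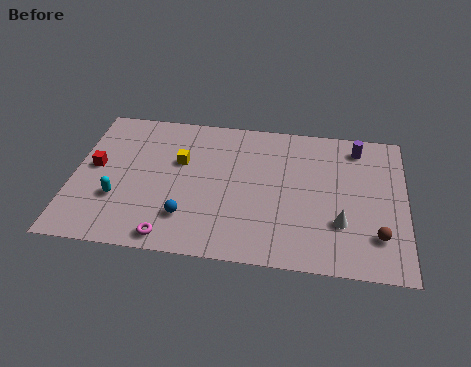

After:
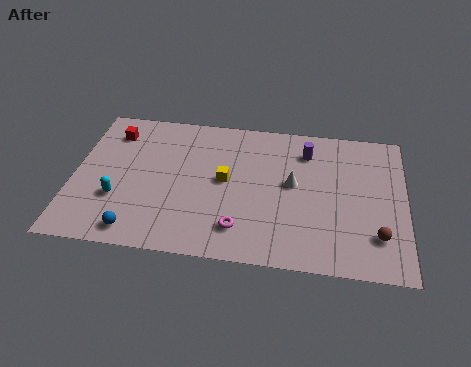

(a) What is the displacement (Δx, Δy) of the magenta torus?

(3.2, 1.0)

The magenta torus was at about (4.8, 1.0) and moved to about (8.0, 2.0).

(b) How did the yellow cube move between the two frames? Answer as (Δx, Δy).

(2.2, -1.0)

From the two frames, the yellow cube sits at roughly (5.0, 6.1) before and (7.2, 5.1) after.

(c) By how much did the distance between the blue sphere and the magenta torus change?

+3.3

Before: roughly 1.6 units apart; after: 4.9. That's 3.3 units further apart.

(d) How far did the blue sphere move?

2.6

From (5.5, 2.4) to (3.2, 1.2), the blue sphere covered √(2.3² + 1.2²) ≈ 2.6 units.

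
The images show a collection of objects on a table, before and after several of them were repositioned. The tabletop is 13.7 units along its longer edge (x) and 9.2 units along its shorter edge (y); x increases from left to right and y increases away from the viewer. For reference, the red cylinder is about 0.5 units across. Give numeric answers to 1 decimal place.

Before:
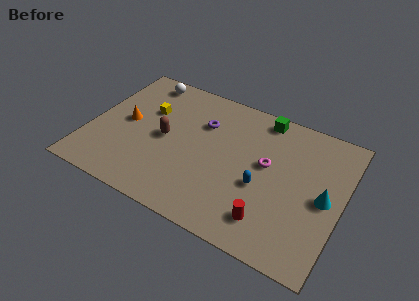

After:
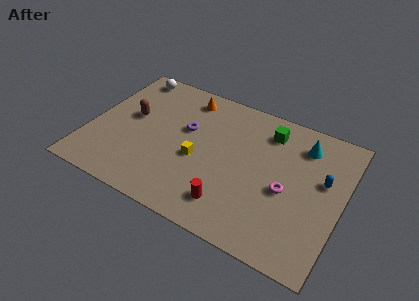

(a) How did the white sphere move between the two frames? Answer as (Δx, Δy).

(-0.8, 0.1)

The white sphere was at about (2.3, 8.1) and moved to about (1.5, 8.2).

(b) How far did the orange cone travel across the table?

4.2

From (1.9, 4.7) to (4.8, 7.8), the orange cone covered √(2.9² + 3.1²) ≈ 4.2 units.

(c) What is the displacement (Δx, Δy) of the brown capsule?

(-2.0, 0.7)

The brown capsule was at about (4.1, 4.5) and moved to about (2.1, 5.2).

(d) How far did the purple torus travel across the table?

1.1

The purple torus moved from about (5.9, 6.4) to (5.1, 5.6), a distance of √(0.8² + 0.8²) ≈ 1.1.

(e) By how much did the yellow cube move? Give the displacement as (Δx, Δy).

(3.1, -2.1)

The yellow cube was at about (2.9, 6.0) and moved to about (6.0, 3.9).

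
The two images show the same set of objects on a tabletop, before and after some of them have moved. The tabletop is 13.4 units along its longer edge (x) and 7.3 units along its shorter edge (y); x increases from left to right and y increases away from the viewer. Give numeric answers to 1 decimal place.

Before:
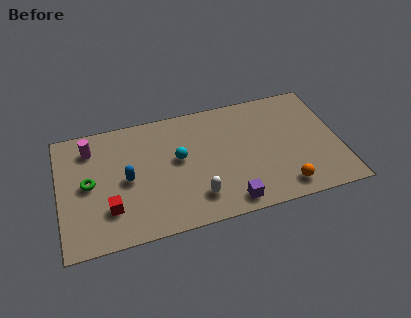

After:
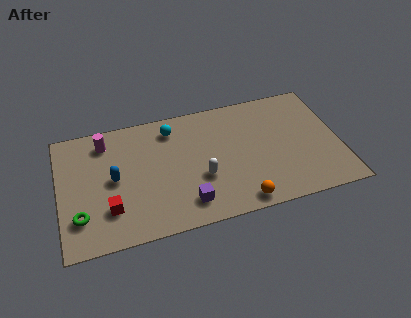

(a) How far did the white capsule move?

1.1

The white capsule was near (6.4, 1.6) before and (6.7, 2.7) after, so it travelled √(0.3² + 1.1²) ≈ 1.1 units.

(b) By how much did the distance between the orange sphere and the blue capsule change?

-1.2

They were about 7.7 units apart before and 6.5 after — 1.2 units closer together.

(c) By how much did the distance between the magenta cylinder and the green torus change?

+2.2

The distance was about 2.1 in the first image and 4.3 in the second, so they moved 2.2 units further apart.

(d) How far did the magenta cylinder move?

0.7

From (1.6, 5.8) to (2.3, 6.0), the magenta cylinder covered √(0.7² + 0.2²) ≈ 0.7 units.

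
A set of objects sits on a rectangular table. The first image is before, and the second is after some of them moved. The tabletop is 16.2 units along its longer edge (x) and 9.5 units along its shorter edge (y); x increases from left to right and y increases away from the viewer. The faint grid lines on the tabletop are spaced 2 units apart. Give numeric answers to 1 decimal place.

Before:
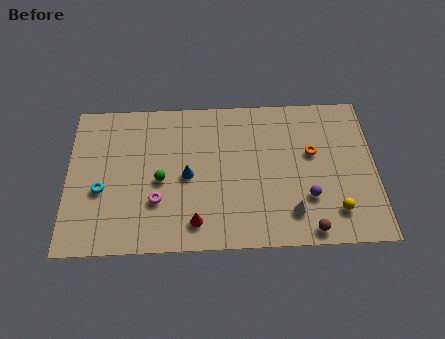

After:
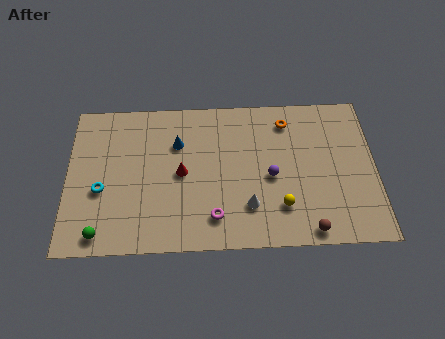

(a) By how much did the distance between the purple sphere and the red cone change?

-1.3

Before: roughly 6.0 units apart; after: 4.7. That's 1.3 units closer together.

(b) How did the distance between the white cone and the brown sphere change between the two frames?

+2.1

They were about 1.4 units apart before and 3.5 after — 2.1 units further apart.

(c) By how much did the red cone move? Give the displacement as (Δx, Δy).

(-0.7, 3.1)

The red cone started near (6.7, 1.6) and ended near (6.0, 4.7).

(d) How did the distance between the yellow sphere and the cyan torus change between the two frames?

-2.8

The distance was about 12.3 in the first image and 9.5 in the second, so they moved 2.8 units closer together.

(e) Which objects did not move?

the cyan torus and the brown sphere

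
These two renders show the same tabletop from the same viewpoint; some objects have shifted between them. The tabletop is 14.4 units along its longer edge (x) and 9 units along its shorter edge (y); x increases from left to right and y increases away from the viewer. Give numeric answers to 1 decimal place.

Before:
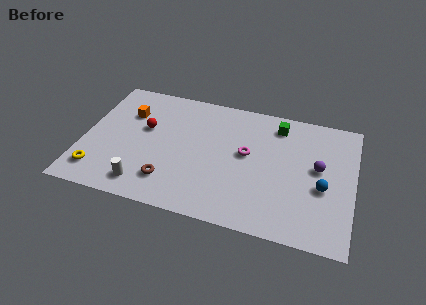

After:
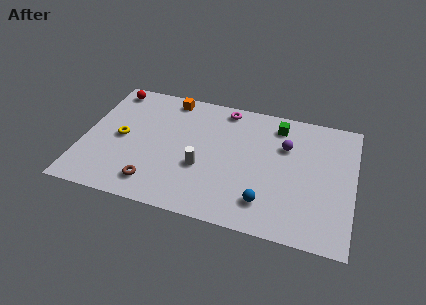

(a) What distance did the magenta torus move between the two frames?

3.3

From (8.7, 5.0) to (7.3, 8.0), the magenta torus covered √(1.4² + 3.0²) ≈ 3.3 units.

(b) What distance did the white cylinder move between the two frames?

3.5

From (3.5, 1.4) to (6.4, 3.4), the white cylinder covered √(2.9² + 2.0²) ≈ 3.5 units.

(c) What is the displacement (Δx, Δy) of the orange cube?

(2.1, 1.7)

From the two frames, the orange cube sits at roughly (2.2, 6.3) before and (4.3, 8.0) after.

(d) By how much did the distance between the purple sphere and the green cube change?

-1.9

The distance was about 3.4 in the first image and 1.5 in the second, so they moved 1.9 units closer together.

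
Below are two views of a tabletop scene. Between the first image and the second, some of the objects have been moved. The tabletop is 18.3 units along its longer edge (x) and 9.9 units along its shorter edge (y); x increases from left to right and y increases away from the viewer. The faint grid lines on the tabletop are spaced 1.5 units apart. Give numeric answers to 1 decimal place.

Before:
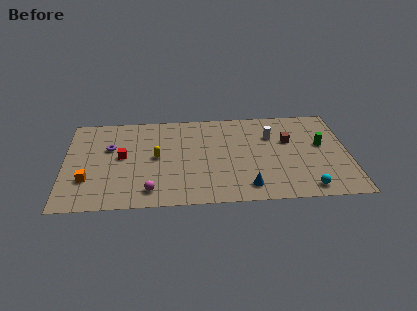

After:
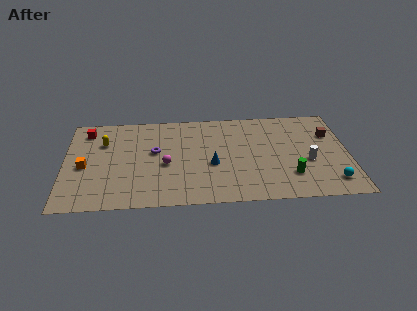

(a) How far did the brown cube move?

2.7

The brown cube moved from about (14.5, 6.3) to (17.2, 6.8), a distance of √(2.7² + 0.5²) ≈ 2.7.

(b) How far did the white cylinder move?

3.7

The white cylinder moved from about (13.4, 6.9) to (15.7, 4.0), a distance of √(2.3² + 2.9²) ≈ 3.7.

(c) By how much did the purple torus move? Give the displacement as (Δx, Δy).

(2.9, -0.6)

The purple torus was at about (2.9, 6.3) and moved to about (5.8, 5.7).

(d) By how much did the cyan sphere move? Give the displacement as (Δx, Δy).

(1.6, 0.6)

From the two frames, the cyan sphere sits at roughly (15.5, 1.2) before and (17.1, 1.8) after.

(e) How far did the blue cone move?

3.3

The blue cone moved from about (11.7, 1.6) to (9.5, 4.1), a distance of √(2.2² + 2.5²) ≈ 3.3.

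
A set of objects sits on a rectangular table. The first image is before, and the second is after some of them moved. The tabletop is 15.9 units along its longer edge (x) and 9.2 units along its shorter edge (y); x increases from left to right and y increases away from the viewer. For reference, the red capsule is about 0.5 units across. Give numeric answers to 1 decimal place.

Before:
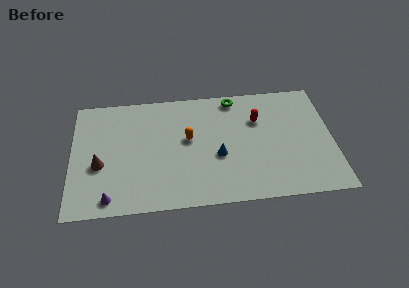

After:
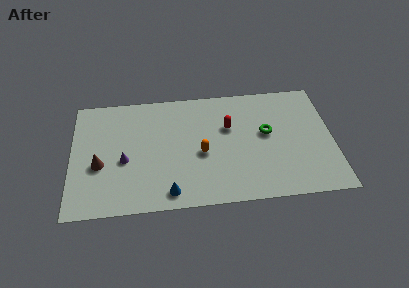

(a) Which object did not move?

the brown cone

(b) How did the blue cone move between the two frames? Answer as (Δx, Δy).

(-3.0, -2.5)

From the two frames, the blue cone sits at roughly (8.9, 3.7) before and (5.9, 1.2) after.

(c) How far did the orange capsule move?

1.4

The orange capsule moved from about (7.1, 5.2) to (7.9, 4.0), a distance of √(0.8² + 1.2²) ≈ 1.4.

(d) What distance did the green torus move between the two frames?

3.6

From (10.0, 8.2) to (11.9, 5.2), the green torus covered √(1.9² + 3.0²) ≈ 3.6 units.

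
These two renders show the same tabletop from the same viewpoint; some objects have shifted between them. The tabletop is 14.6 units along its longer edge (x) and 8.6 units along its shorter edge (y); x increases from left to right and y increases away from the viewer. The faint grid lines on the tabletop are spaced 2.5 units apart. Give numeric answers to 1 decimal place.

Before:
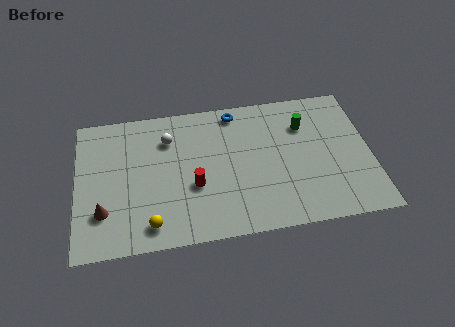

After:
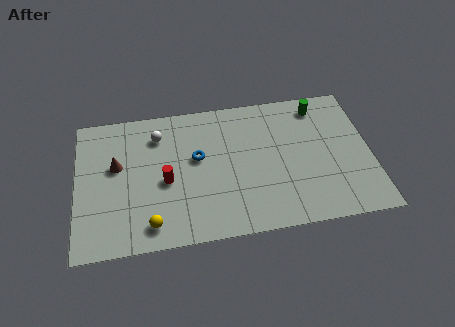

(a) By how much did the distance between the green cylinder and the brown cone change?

-0.4

They were about 10.8 units apart before and 10.4 after — 0.4 units closer together.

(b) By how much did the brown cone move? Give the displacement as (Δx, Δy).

(0.7, 2.7)

The brown cone started near (1.3, 2.4) and ended near (2.0, 5.1).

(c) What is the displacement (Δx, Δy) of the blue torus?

(-2.0, -2.6)

The blue torus started near (8.0, 7.6) and ended near (6.0, 5.0).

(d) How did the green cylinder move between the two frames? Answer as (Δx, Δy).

(0.8, 1.1)

From the two frames, the green cylinder sits at roughly (11.4, 6.2) before and (12.2, 7.3) after.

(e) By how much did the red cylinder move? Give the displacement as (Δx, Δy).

(-1.4, 0.5)

From the two frames, the red cylinder sits at roughly (5.8, 3.3) before and (4.4, 3.8) after.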